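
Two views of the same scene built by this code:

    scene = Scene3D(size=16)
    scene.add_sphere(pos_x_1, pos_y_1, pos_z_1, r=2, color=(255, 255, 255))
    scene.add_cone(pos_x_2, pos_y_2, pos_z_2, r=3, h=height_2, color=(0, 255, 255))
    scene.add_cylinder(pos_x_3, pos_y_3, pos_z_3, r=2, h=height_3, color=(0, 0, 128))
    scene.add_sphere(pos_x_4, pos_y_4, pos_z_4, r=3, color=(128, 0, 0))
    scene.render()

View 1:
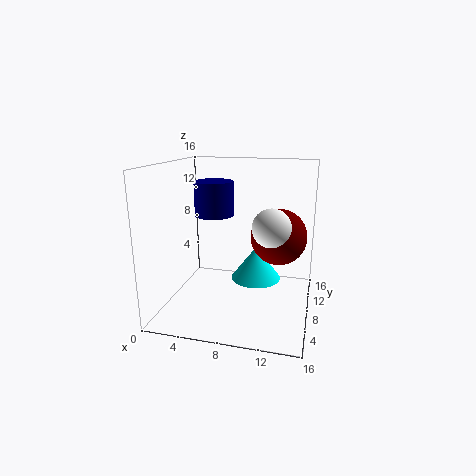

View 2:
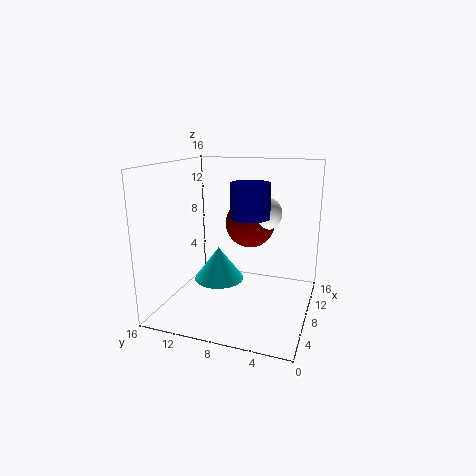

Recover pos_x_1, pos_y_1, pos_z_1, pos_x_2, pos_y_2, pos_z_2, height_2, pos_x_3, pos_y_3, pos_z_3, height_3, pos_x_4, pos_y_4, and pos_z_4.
pos_x_1 = 12
pos_y_1 = 6
pos_z_1 = 10
pos_x_2 = 9.5
pos_y_2 = 11
pos_z_2 = 2
height_2 = 4
pos_x_3 = 6
pos_y_3 = 6
pos_z_3 = 11
height_3 = 3.5
pos_x_4 = 12.5
pos_y_4 = 8
pos_z_4 = 8.5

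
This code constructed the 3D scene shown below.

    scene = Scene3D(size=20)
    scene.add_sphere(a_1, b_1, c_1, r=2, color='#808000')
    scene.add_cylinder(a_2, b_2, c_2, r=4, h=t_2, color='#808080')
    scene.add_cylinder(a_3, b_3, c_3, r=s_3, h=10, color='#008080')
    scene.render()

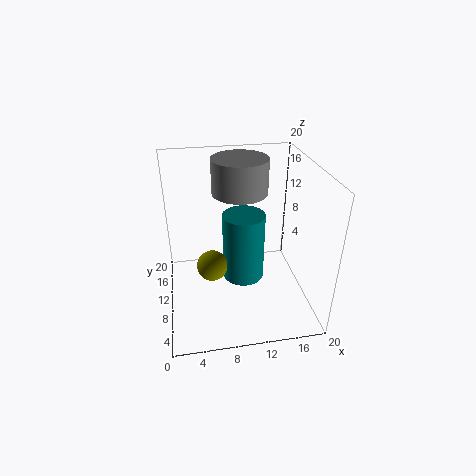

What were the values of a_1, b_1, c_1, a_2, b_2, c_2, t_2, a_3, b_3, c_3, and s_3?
a_1 = 6; b_1 = 7; c_1 = 8; a_2 = 11; b_2 = 14; c_2 = 15; t_2 = 5; a_3 = 11; b_3 = 11; c_3 = 3; s_3 = 3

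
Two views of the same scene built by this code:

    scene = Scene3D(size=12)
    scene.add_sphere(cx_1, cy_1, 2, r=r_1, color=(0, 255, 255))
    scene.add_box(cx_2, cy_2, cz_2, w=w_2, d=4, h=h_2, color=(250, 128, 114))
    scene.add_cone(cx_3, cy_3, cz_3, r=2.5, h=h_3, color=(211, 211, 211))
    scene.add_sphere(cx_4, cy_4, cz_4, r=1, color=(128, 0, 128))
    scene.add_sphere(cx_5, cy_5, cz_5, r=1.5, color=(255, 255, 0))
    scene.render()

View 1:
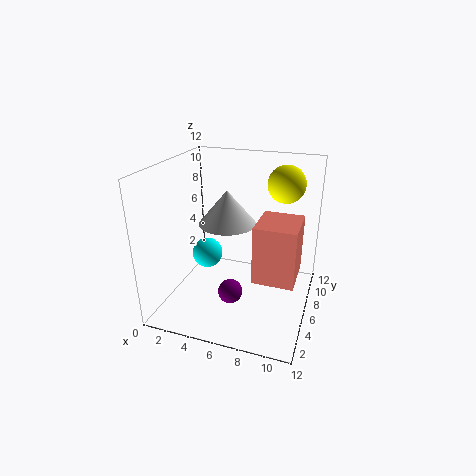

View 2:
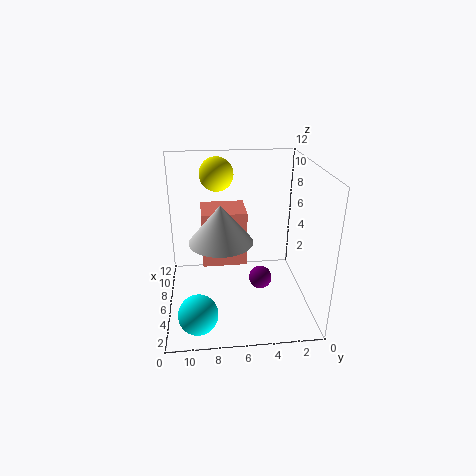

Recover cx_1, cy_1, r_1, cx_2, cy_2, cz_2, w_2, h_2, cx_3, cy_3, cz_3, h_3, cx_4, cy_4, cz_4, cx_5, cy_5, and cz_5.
cx_1 = 1.5
cy_1 = 9.5
r_1 = 1.5
cx_2 = 7.5
cy_2 = 5
cz_2 = 2.5
w_2 = 3.5
h_2 = 5
cx_3 = 4.5
cy_3 = 7.5
cz_3 = 6.5
h_3 = 3
cx_4 = 6
cy_4 = 4
cz_4 = 2
cx_5 = 9.5
cy_5 = 7.5
cz_5 = 10.5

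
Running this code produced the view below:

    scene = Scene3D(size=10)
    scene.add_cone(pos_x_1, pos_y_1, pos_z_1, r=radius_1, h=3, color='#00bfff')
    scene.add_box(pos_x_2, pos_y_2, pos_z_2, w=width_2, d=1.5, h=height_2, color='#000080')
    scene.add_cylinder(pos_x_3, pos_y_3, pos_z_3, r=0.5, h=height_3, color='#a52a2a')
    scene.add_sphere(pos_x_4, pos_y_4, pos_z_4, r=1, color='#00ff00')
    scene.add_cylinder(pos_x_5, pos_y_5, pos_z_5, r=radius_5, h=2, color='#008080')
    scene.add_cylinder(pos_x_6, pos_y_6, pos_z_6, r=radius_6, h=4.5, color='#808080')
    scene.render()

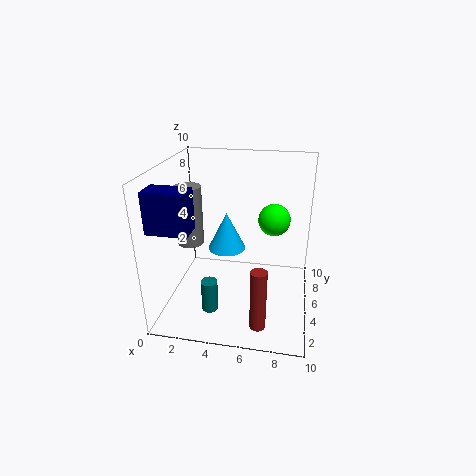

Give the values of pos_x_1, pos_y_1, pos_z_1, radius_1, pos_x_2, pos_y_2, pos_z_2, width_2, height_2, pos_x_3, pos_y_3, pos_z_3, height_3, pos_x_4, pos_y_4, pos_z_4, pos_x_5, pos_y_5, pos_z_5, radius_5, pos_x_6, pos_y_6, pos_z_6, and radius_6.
pos_x_1 = 3.5, pos_y_1 = 8, pos_z_1 = 2.5, radius_1 = 1.5, pos_x_2 = 0.5, pos_y_2 = 0.5, pos_z_2 = 7, width_2 = 2.5, height_2 = 2.5, pos_x_3 = 7, pos_y_3 = 1, pos_z_3 = 1, height_3 = 4, pos_x_4 = 7.5, pos_y_4 = 4, pos_z_4 = 7, pos_x_5 = 4, pos_y_5 = 1, pos_z_5 = 2, radius_5 = 0.5, pos_x_6 = 1, pos_y_6 = 6.5, pos_z_6 = 3.5, radius_6 = 1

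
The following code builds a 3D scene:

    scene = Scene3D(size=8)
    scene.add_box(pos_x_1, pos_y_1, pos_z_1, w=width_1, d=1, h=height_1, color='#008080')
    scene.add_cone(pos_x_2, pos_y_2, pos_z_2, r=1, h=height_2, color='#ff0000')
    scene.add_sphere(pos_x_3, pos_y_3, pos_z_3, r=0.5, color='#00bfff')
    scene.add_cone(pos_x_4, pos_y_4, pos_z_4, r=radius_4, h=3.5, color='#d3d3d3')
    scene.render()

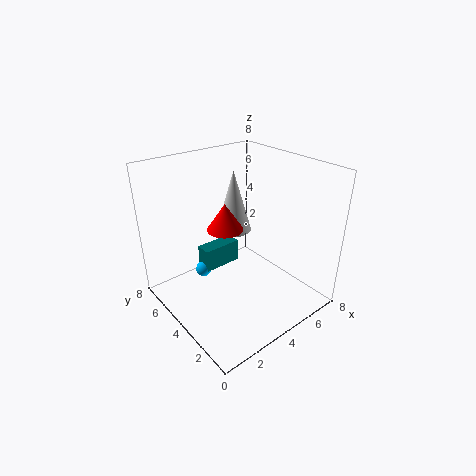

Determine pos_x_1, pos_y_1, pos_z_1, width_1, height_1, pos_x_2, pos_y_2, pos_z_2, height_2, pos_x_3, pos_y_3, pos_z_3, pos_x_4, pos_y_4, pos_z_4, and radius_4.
pos_x_1 = 3.5
pos_y_1 = 6.5
pos_z_1 = 0.5
width_1 = 2.5
height_1 = 1.5
pos_x_2 = 3.5
pos_y_2 = 4.5
pos_z_2 = 4.5
height_2 = 1.5
pos_x_3 = 3.5
pos_y_3 = 7
pos_z_3 = 0.5
pos_x_4 = 4.5
pos_y_4 = 5
pos_z_4 = 4
radius_4 = 1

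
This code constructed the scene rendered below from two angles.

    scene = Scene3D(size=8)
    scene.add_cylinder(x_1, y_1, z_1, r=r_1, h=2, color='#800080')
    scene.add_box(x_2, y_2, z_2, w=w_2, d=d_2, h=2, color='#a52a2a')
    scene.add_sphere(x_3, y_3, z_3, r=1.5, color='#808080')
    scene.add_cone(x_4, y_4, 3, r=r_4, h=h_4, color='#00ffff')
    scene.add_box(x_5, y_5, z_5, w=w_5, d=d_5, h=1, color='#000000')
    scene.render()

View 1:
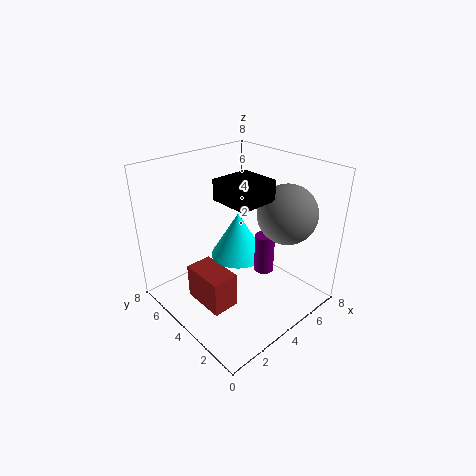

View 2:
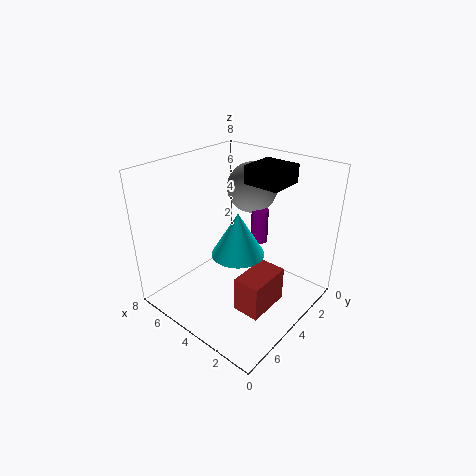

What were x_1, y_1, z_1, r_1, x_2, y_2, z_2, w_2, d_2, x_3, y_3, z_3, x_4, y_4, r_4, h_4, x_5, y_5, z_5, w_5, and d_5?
x_1 = 4, y_1 = 2, z_1 = 3, r_1 = 0.5, x_2 = 1.5, y_2 = 3, z_2 = 0.5, w_2 = 1.5, d_2 = 2.5, x_3 = 5, y_3 = 1.5, z_3 = 6, x_4 = 4, y_4 = 4, r_4 = 1.5, h_4 = 2.5, x_5 = 2, y_5 = 1.5, z_5 = 7, w_5 = 2, d_5 = 2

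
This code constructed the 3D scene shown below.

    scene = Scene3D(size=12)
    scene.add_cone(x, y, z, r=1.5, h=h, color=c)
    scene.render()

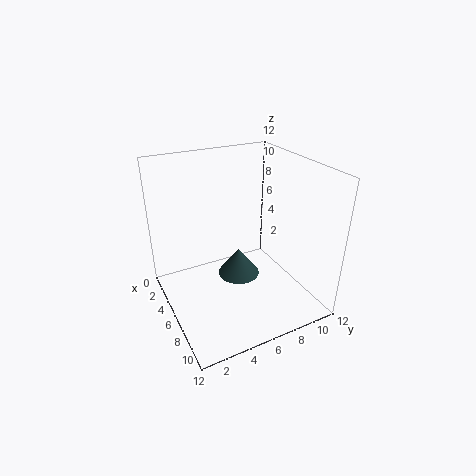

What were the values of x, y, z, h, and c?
x = 9
y = 4.5
z = 5
h = 2
c = 'darkslategray'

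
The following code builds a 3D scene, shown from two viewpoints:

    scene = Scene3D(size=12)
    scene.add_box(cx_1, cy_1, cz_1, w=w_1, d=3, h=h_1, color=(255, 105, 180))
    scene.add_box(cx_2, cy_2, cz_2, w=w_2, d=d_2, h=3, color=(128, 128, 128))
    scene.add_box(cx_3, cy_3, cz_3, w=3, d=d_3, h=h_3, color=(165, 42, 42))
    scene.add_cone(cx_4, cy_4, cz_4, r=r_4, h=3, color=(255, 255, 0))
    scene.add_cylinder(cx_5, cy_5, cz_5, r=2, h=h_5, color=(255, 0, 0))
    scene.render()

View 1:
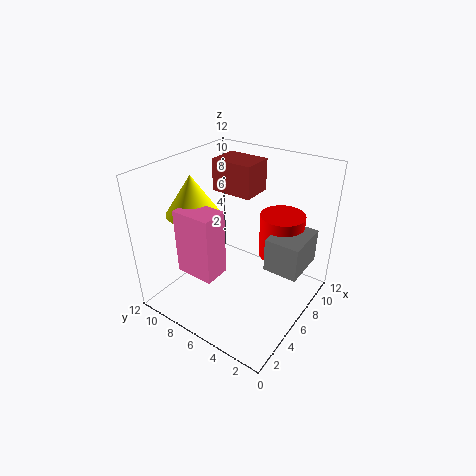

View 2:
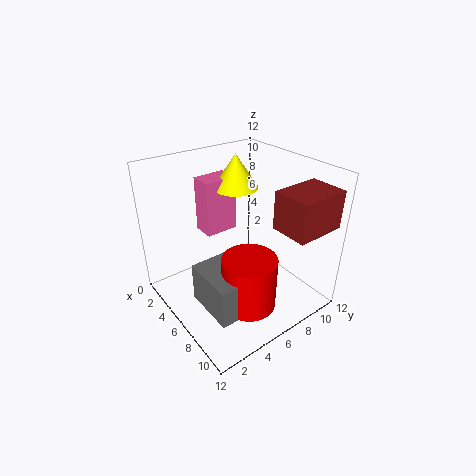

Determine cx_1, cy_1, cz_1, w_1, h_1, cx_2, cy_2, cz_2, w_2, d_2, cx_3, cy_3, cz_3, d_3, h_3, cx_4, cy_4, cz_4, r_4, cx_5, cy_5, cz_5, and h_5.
cx_1 = 1; cy_1 = 5; cz_1 = 5; w_1 = 2; h_1 = 5; cx_2 = 7; cy_2 = 1; cz_2 = 3; w_2 = 4; d_2 = 3; cx_3 = 9; cy_3 = 7; cz_3 = 8; d_3 = 4; h_3 = 3; cx_4 = 3; cy_4 = 8; cz_4 = 9; r_4 = 2; cx_5 = 10; cy_5 = 4; cz_5 = 3; h_5 = 4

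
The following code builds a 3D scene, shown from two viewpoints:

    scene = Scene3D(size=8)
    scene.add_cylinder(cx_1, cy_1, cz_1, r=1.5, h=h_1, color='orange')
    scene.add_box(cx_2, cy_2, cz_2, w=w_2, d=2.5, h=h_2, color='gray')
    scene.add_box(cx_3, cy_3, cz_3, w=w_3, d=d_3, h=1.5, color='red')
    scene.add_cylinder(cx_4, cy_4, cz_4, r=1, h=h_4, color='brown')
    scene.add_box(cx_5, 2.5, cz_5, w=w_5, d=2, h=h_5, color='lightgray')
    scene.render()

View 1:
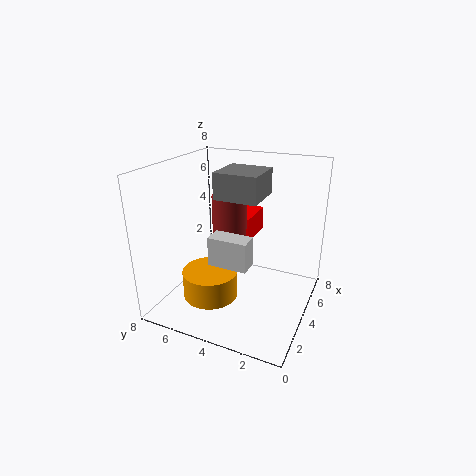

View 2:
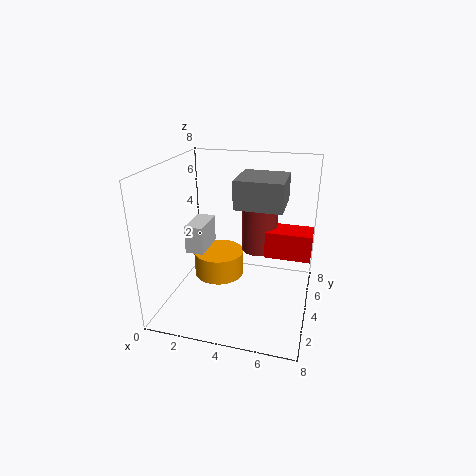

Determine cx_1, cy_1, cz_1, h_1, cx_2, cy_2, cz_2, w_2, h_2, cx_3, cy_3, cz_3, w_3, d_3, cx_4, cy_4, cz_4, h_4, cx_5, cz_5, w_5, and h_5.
cx_1 = 2.5, cy_1 = 5, cz_1 = 1, h_1 = 1.5, cx_2 = 4, cy_2 = 3, cz_2 = 6, w_2 = 2.5, h_2 = 1.5, cx_3 = 5.5, cy_3 = 4, cz_3 = 3, w_3 = 2.5, d_3 = 1.5, cx_4 = 5, cy_4 = 5, cz_4 = 3, h_4 = 3, cx_5 = 1.5, cz_5 = 3.5, w_5 = 1, h_5 = 1.5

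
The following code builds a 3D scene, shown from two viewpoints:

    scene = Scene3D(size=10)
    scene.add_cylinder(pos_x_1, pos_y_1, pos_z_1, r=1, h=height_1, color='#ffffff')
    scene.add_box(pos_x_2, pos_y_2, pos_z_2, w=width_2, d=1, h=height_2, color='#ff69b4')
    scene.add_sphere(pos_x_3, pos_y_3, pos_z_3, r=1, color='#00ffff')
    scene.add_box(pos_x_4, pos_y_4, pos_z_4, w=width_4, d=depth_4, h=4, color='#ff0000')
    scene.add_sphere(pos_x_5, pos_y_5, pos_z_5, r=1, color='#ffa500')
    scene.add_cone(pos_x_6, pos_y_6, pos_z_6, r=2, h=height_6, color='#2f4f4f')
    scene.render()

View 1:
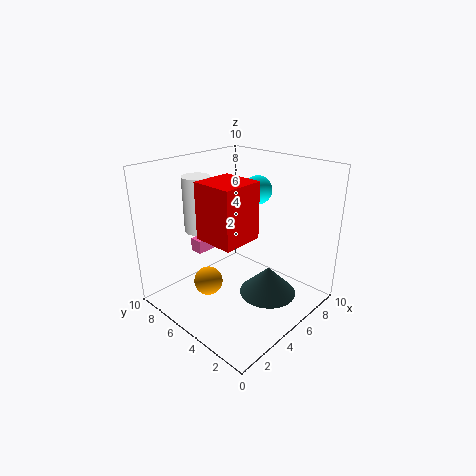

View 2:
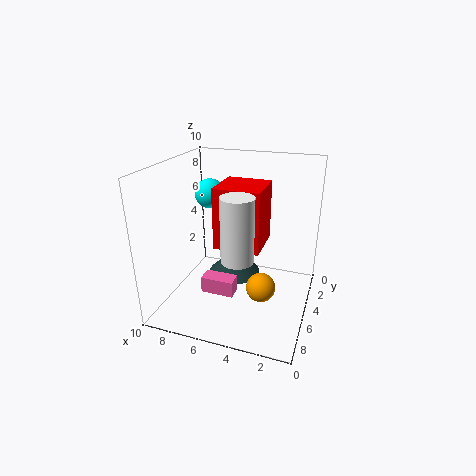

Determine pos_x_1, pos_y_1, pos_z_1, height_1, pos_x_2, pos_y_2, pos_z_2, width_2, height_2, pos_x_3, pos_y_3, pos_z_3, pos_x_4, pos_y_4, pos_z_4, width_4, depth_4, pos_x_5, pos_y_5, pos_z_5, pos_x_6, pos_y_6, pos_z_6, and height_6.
pos_x_1 = 4
pos_y_1 = 8
pos_z_1 = 5
height_1 = 4
pos_x_2 = 4
pos_y_2 = 8
pos_z_2 = 3
width_2 = 2
height_2 = 1
pos_x_3 = 7
pos_y_3 = 5
pos_z_3 = 8
pos_x_4 = 3
pos_y_4 = 4
pos_z_4 = 5
width_4 = 3
depth_4 = 3
pos_x_5 = 3
pos_y_5 = 6
pos_z_5 = 2
pos_x_6 = 6
pos_y_6 = 3
pos_z_6 = 1
height_6 = 2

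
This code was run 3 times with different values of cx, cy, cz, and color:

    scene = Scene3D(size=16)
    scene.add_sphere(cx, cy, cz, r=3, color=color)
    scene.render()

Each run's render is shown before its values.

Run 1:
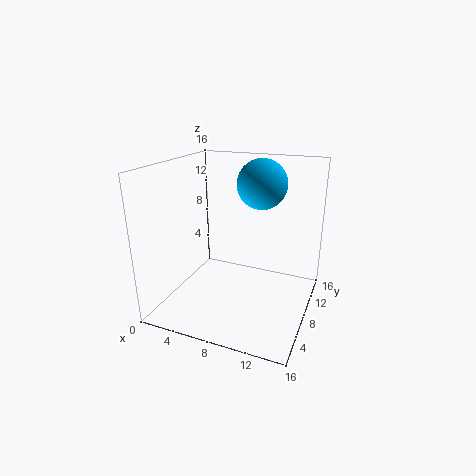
cx = 9, cy = 13, cz = 13, color = 'deepskyblue'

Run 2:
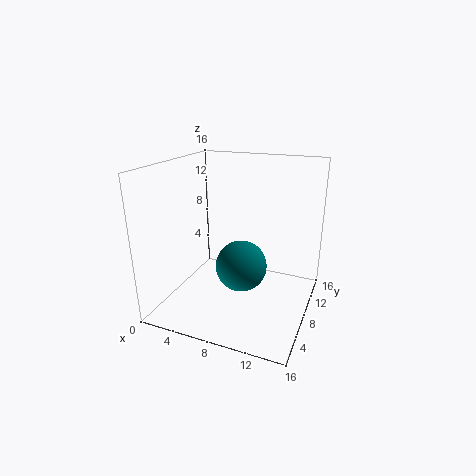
cx = 8, cy = 9, cz = 4, color = 'teal'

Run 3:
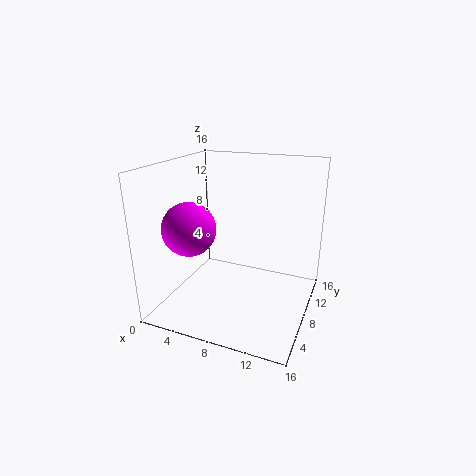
cx = 3, cy = 6, cz = 9, color = 'magenta'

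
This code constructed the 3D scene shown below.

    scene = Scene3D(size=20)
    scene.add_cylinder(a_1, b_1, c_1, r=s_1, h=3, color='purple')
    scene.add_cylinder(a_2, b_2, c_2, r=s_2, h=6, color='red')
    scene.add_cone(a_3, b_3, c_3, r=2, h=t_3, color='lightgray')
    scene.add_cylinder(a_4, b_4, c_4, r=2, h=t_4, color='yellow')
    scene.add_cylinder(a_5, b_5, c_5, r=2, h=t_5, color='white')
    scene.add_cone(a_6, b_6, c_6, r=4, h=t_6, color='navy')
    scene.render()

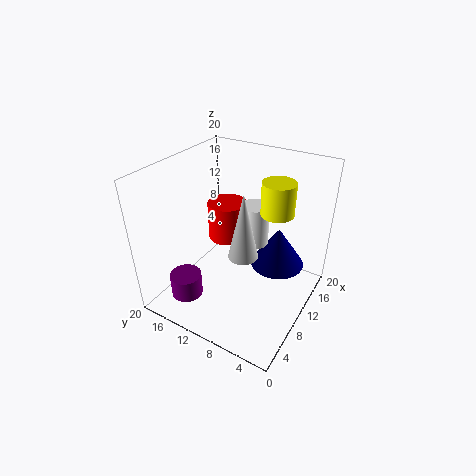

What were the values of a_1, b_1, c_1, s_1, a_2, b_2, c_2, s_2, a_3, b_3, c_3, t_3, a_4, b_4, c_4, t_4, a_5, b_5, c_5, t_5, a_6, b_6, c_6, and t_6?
a_1 = 2; b_1 = 13; c_1 = 5; s_1 = 2; a_2 = 15; b_2 = 15; c_2 = 6; s_2 = 3; a_3 = 8; b_3 = 8; c_3 = 9; t_3 = 9; a_4 = 9; b_4 = 4; c_4 = 16; t_4 = 4; a_5 = 13; b_5 = 9; c_5 = 8; t_5 = 6; a_6 = 15; b_6 = 6; c_6 = 4; t_6 = 6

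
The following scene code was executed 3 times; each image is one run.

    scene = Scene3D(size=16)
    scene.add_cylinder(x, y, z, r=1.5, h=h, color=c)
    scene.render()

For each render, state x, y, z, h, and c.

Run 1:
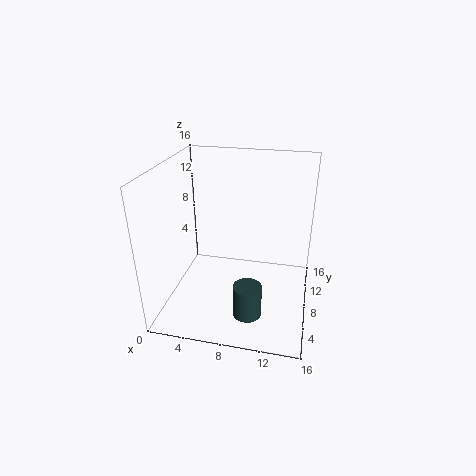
x = 10; y = 3.5; z = 1.5; h = 3.5; c = 'darkslategray'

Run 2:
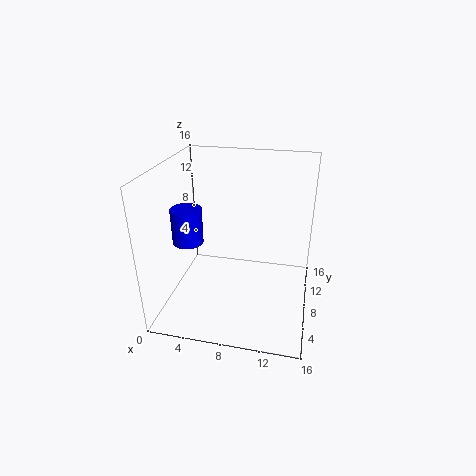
x = 4; y = 3.5; z = 9.5; h = 3.5; c = 'blue'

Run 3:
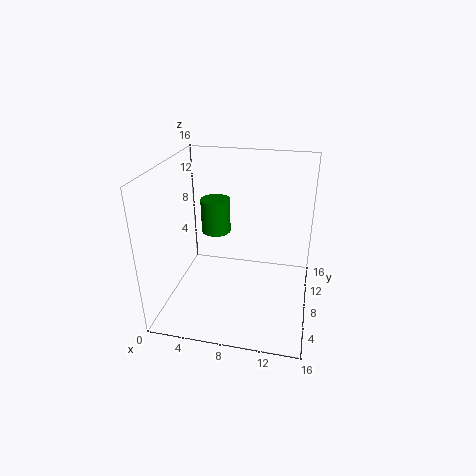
x = 6; y = 6.5; z = 9.5; h = 3.5; c = 'green'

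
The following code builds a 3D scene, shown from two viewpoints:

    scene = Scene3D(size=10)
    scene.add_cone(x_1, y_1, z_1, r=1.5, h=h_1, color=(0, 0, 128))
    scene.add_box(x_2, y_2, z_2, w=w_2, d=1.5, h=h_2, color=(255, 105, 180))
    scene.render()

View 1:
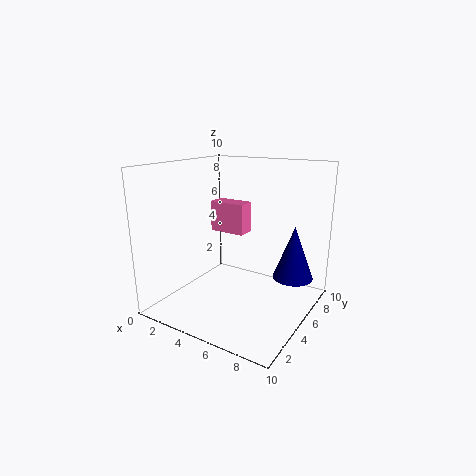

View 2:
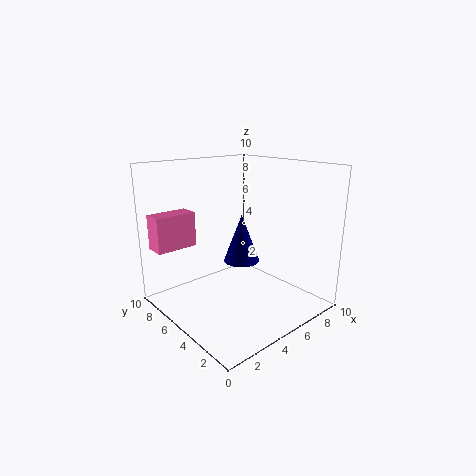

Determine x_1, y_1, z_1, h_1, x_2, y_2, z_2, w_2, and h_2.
x_1 = 8, y_1 = 8, z_1 = 1.5, h_1 = 4, x_2 = 0.5, y_2 = 8, z_2 = 4, w_2 = 3, h_2 = 2.5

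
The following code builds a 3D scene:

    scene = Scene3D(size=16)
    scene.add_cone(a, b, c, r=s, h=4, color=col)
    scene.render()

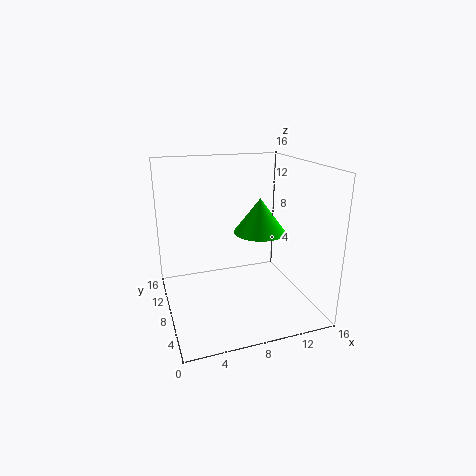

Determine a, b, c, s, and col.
a = 11
b = 9
c = 8
s = 3
col = 'lime'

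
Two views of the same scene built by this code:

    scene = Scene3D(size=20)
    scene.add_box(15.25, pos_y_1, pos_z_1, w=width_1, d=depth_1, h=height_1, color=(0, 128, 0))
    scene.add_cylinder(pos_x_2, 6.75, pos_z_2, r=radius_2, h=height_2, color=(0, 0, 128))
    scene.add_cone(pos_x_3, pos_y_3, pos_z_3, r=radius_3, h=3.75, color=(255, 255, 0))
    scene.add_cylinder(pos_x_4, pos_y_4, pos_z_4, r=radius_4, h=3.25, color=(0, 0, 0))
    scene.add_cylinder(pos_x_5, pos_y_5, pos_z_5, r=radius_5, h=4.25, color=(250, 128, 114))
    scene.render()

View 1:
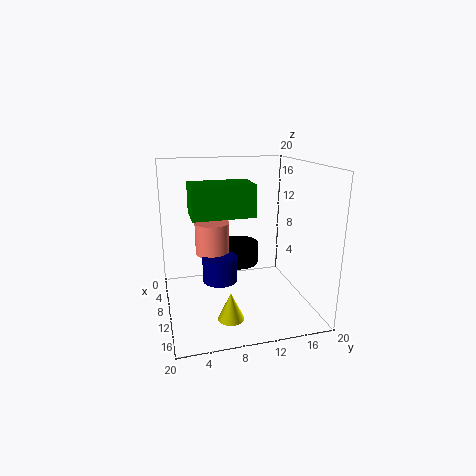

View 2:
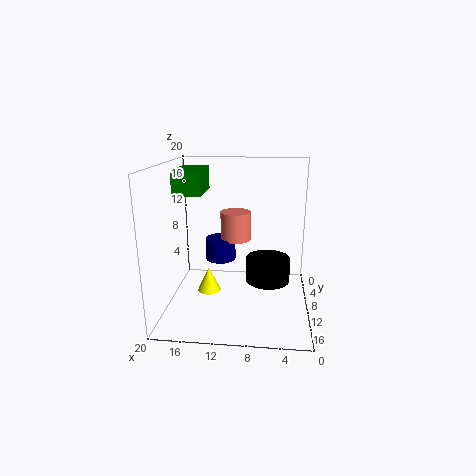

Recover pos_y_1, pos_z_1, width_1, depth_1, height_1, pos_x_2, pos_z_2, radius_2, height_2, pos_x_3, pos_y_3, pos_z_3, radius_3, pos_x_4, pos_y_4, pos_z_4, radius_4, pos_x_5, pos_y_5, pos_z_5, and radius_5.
pos_y_1 = 2.75; pos_z_1 = 15.5; width_1 = 4; depth_1 = 6.75; height_1 = 3.5; pos_x_2 = 13; pos_z_2 = 5.5; radius_2 = 2.25; height_2 = 3.25; pos_x_3 = 14.75; pos_y_3 = 7.75; pos_z_3 = 0.5; radius_3 = 1.75; pos_x_4 = 5.75; pos_y_4 = 11.25; pos_z_4 = 4.5; radius_4 = 3; pos_x_5 = 10.75; pos_y_5 = 6.25; pos_z_5 = 8.5; radius_5 = 2.25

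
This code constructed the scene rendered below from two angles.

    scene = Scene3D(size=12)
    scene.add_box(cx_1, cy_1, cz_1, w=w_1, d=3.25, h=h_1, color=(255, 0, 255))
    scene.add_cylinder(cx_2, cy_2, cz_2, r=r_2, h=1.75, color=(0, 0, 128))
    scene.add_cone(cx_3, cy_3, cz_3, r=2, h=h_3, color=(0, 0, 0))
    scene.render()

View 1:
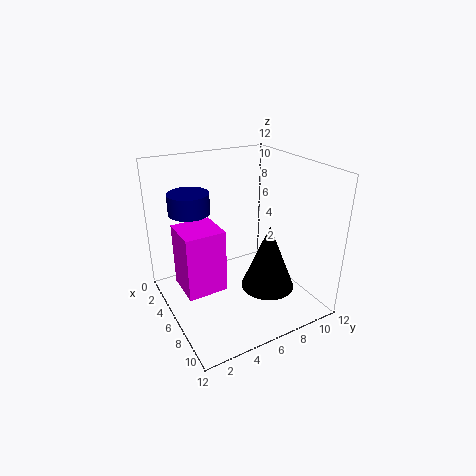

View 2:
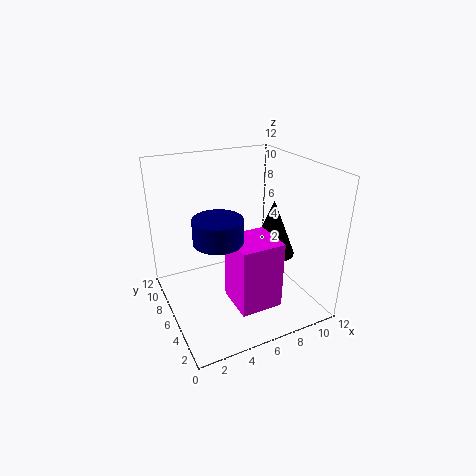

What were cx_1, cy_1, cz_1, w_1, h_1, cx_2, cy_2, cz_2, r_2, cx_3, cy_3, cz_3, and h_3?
cx_1 = 4; cy_1 = 1; cz_1 = 2.25; w_1 = 3.25; h_1 = 5.25; cx_2 = 3; cy_2 = 3; cz_2 = 7.75; r_2 = 1.75; cx_3 = 9.75; cy_3 = 6.5; cz_3 = 3.5; h_3 = 5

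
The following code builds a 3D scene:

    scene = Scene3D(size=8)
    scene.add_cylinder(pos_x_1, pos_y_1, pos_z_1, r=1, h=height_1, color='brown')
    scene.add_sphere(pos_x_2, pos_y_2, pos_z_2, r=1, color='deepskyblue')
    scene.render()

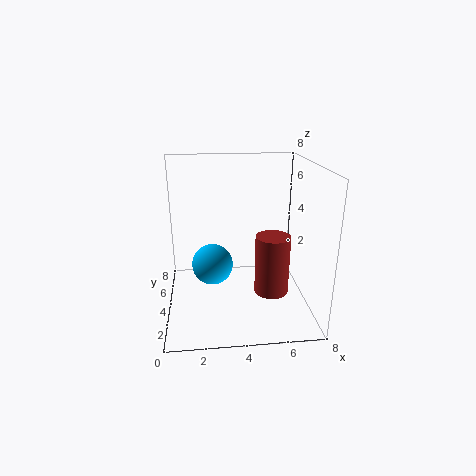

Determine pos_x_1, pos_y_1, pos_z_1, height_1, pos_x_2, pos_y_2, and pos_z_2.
pos_x_1 = 6, pos_y_1 = 4, pos_z_1 = 0.5, height_1 = 3.5, pos_x_2 = 2.5, pos_y_2 = 2, pos_z_2 = 3.5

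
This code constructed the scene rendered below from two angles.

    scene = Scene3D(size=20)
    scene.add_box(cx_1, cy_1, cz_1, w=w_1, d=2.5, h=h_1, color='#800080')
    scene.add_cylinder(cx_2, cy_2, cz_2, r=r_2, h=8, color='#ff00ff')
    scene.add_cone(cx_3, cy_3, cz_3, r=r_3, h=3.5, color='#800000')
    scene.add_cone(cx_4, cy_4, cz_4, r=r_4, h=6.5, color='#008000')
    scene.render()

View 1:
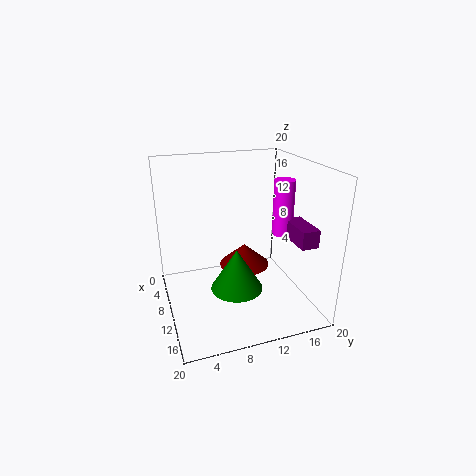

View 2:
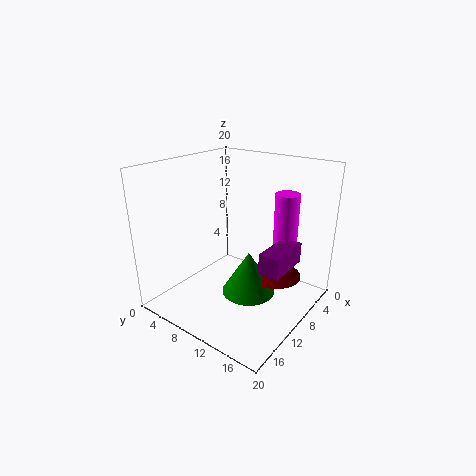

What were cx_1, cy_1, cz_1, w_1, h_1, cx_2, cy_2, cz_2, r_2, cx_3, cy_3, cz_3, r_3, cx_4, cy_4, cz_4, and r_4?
cx_1 = 10, cy_1 = 17, cz_1 = 9.5, w_1 = 5.5, h_1 = 2.5, cx_2 = 9.5, cy_2 = 17, cz_2 = 9.5, r_2 = 1.5, cx_3 = 4.5, cy_3 = 13, cz_3 = 2.5, r_3 = 4, cx_4 = 8, cy_4 = 10.5, cz_4 = 0.5, r_4 = 4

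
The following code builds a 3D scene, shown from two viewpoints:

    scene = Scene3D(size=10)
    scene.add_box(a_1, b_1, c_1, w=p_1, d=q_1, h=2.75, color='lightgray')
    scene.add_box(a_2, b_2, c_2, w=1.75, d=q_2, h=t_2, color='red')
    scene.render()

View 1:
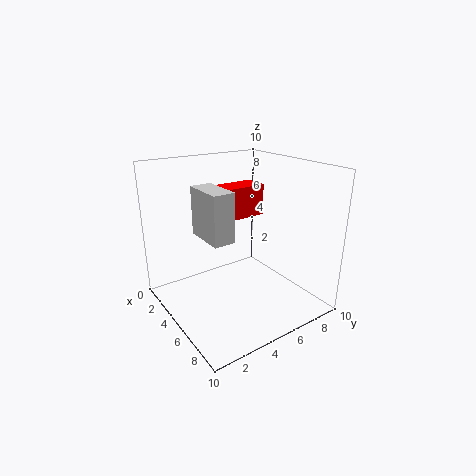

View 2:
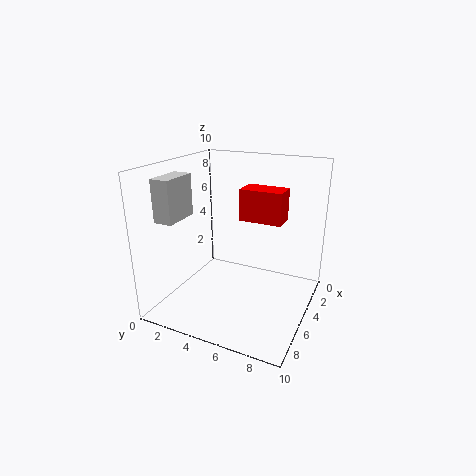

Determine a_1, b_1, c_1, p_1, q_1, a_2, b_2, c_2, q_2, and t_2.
a_1 = 6.25, b_1 = 1, c_1 = 6.75, p_1 = 2.5, q_1 = 1.25, a_2 = 2.5, b_2 = 4.75, c_2 = 6, q_2 = 3, t_2 = 2.25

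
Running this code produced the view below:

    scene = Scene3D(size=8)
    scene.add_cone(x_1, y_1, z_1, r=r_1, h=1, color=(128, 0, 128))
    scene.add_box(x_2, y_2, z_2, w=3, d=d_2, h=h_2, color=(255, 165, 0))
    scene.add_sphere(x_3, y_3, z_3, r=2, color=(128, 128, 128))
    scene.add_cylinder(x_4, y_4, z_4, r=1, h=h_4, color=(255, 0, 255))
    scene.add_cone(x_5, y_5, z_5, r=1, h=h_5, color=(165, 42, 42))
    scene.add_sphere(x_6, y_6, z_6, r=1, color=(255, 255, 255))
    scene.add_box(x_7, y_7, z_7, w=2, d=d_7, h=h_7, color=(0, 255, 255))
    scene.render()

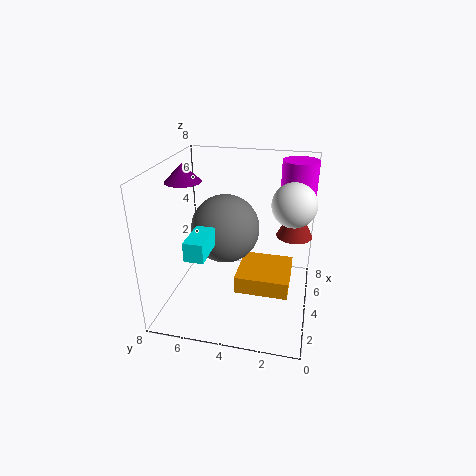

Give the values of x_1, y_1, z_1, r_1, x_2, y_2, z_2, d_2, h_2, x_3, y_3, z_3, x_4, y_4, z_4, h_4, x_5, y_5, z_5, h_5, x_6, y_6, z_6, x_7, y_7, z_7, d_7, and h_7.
x_1 = 4; y_1 = 7; z_1 = 7; r_1 = 1; x_2 = 3; y_2 = 1; z_2 = 1; d_2 = 3; h_2 = 1; x_3 = 5; y_3 = 5; z_3 = 4; x_4 = 6; y_4 = 1; z_4 = 6; h_4 = 2; x_5 = 5; y_5 = 1; z_5 = 4; h_5 = 2; x_6 = 2; y_6 = 1; z_6 = 7; x_7 = 1; y_7 = 5; z_7 = 4; d_7 = 1; h_7 = 1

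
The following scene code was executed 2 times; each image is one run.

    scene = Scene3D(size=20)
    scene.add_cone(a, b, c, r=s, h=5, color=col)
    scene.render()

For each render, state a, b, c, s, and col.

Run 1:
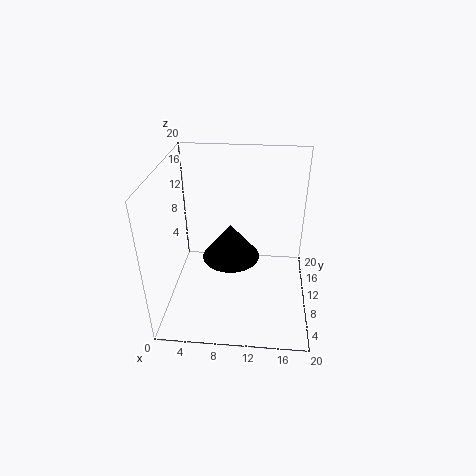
a = 9
b = 10
c = 7
s = 4
col = 'black'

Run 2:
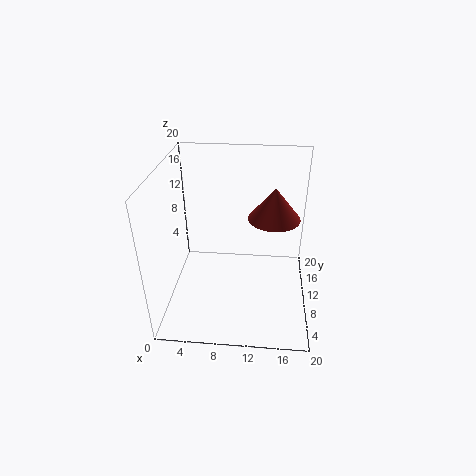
a = 15
b = 16
c = 10
s = 4
col = 'brown'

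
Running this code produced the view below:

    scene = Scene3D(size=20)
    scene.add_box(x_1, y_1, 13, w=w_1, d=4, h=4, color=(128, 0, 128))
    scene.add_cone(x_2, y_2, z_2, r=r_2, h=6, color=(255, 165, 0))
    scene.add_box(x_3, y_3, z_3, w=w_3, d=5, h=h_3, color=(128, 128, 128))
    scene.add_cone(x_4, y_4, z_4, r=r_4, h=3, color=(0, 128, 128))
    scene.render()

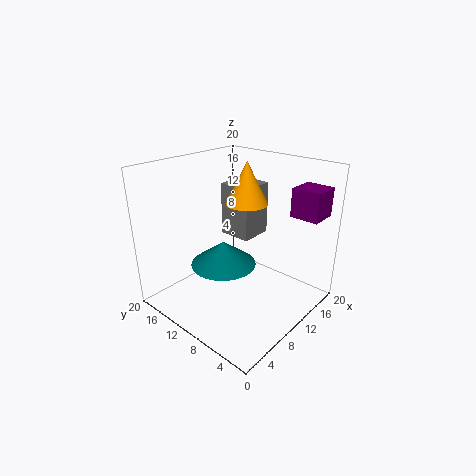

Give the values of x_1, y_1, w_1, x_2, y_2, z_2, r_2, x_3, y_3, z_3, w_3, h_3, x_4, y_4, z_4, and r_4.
x_1 = 15; y_1 = 1; w_1 = 4; x_2 = 13; y_2 = 11; z_2 = 14; r_2 = 3; x_3 = 13; y_3 = 11; z_3 = 8; w_3 = 5; h_3 = 8; x_4 = 5; y_4 = 8; z_4 = 9; r_4 = 4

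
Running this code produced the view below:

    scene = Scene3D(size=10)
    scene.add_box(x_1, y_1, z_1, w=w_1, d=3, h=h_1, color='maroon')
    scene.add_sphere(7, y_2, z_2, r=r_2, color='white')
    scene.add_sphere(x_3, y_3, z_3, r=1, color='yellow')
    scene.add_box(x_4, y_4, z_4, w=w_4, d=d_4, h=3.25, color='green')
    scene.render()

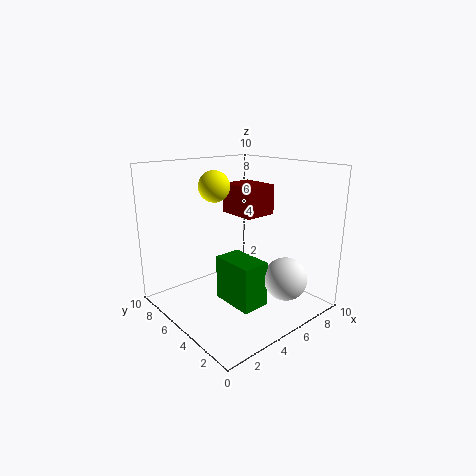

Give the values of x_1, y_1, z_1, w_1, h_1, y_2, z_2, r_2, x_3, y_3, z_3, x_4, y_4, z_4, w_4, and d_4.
x_1 = 6.25, y_1 = 5.25, z_1 = 6, w_1 = 2.5, h_1 = 2.25, y_2 = 2.25, z_2 = 2.25, r_2 = 1.5, x_3 = 3.25, y_3 = 5.25, z_3 = 8.75, x_4 = 4, y_4 = 3, z_4 = 0.25, w_4 = 2, d_4 = 3.25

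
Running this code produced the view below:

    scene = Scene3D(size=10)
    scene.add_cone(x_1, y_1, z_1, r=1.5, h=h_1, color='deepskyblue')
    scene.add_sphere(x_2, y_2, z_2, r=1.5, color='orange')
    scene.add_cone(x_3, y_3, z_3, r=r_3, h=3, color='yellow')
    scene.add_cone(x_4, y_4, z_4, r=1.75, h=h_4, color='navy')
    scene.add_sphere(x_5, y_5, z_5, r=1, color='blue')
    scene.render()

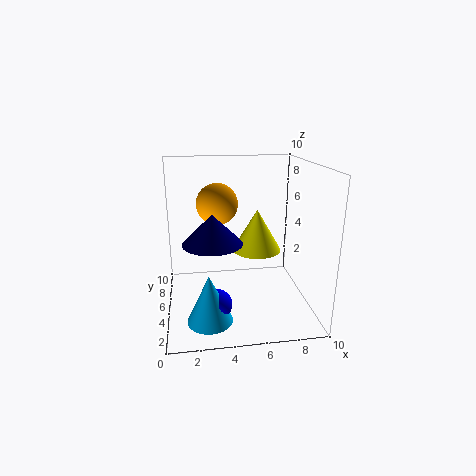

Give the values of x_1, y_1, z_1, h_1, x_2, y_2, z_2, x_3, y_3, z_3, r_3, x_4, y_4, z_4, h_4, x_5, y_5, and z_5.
x_1 = 2.75; y_1 = 2.5; z_1 = 0.25; h_1 = 3.25; x_2 = 3.75; y_2 = 6.75; z_2 = 7; x_3 = 6.5; y_3 = 5.75; z_3 = 3.75; r_3 = 1.75; x_4 = 3; y_4 = 1.75; z_4 = 6; h_4 = 1.75; x_5 = 3.25; y_5 = 2.75; z_5 = 1.25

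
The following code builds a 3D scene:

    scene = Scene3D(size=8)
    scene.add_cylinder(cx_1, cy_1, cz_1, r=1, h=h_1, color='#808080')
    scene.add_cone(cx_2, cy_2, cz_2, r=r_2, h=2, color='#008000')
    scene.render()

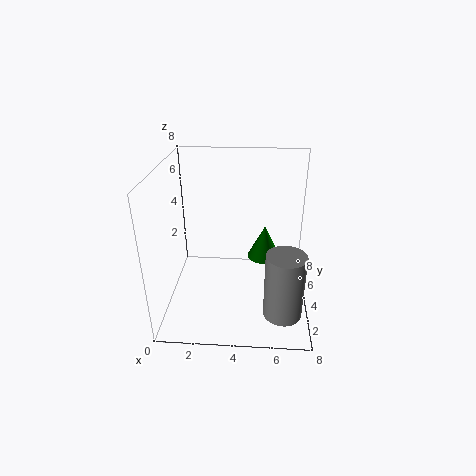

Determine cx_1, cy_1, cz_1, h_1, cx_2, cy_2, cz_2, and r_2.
cx_1 = 6.5
cy_1 = 1.5
cz_1 = 1
h_1 = 3.5
cx_2 = 5.5
cy_2 = 5.5
cz_2 = 2
r_2 = 1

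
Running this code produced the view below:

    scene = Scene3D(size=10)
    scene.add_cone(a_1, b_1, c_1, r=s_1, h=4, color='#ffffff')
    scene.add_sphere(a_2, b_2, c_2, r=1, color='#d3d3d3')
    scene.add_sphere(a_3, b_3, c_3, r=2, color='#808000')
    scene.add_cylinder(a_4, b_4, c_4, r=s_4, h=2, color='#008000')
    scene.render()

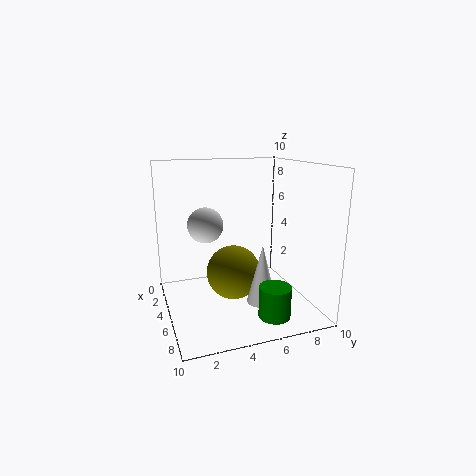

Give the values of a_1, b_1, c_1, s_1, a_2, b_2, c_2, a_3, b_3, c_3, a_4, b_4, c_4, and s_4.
a_1 = 7, b_1 = 6, c_1 = 1, s_1 = 1, a_2 = 8, b_2 = 2, c_2 = 7, a_3 = 4, b_3 = 5, c_3 = 2, a_4 = 9, b_4 = 6, c_4 = 1, s_4 = 1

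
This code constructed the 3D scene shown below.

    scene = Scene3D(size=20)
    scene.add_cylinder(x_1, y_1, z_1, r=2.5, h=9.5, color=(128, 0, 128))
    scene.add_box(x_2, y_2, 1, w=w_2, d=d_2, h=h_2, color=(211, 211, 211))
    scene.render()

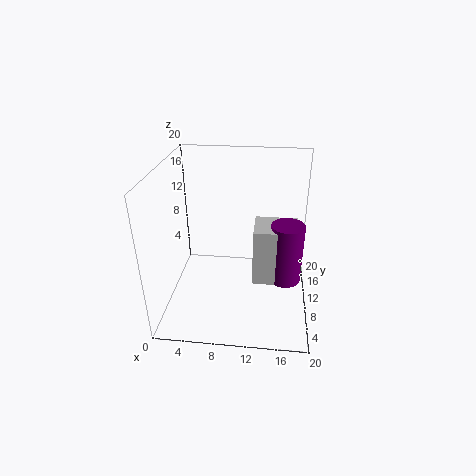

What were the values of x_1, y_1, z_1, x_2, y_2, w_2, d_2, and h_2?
x_1 = 17; y_1 = 13.5; z_1 = 1; x_2 = 12; y_2 = 11.5; w_2 = 6.5; d_2 = 5.5; h_2 = 9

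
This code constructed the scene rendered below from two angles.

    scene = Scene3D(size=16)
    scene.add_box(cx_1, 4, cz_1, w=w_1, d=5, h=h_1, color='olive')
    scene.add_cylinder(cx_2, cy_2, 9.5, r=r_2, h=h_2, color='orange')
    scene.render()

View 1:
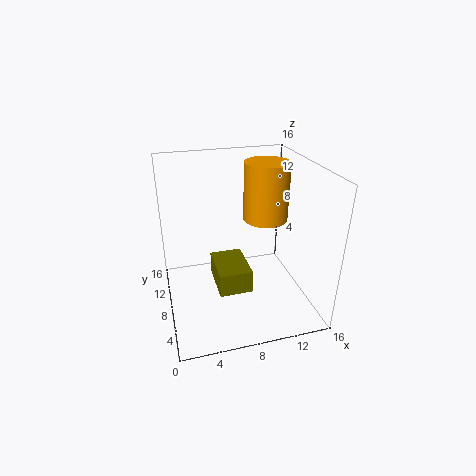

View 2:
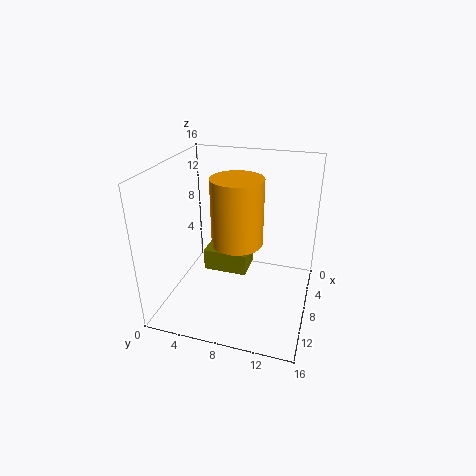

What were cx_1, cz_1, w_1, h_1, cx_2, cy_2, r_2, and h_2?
cx_1 = 5, cz_1 = 3.5, w_1 = 3.5, h_1 = 2.5, cx_2 = 11.5, cy_2 = 9, r_2 = 2.5, h_2 = 6.5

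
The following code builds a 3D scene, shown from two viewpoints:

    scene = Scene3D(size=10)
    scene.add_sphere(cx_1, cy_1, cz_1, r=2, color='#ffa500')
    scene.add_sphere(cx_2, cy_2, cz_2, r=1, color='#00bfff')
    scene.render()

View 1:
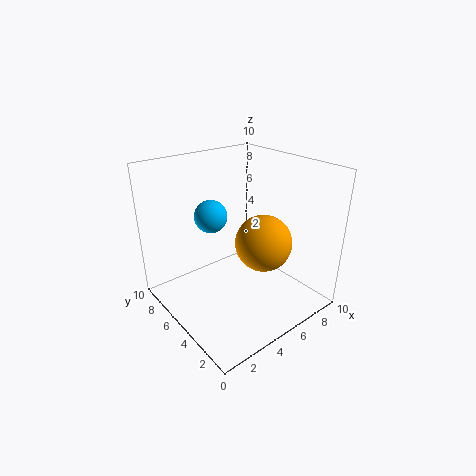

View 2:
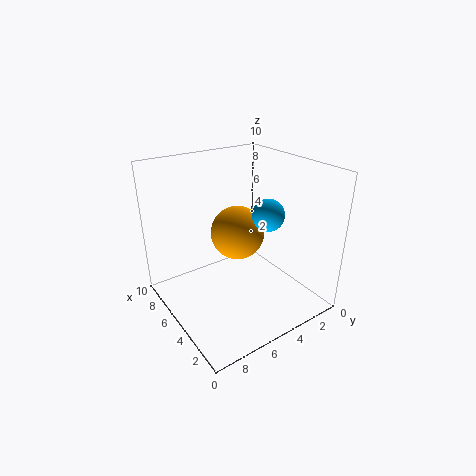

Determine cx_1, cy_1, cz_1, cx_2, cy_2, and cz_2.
cx_1 = 6.5; cy_1 = 4; cz_1 = 4.5; cx_2 = 2.5; cy_2 = 4.5; cz_2 = 7.5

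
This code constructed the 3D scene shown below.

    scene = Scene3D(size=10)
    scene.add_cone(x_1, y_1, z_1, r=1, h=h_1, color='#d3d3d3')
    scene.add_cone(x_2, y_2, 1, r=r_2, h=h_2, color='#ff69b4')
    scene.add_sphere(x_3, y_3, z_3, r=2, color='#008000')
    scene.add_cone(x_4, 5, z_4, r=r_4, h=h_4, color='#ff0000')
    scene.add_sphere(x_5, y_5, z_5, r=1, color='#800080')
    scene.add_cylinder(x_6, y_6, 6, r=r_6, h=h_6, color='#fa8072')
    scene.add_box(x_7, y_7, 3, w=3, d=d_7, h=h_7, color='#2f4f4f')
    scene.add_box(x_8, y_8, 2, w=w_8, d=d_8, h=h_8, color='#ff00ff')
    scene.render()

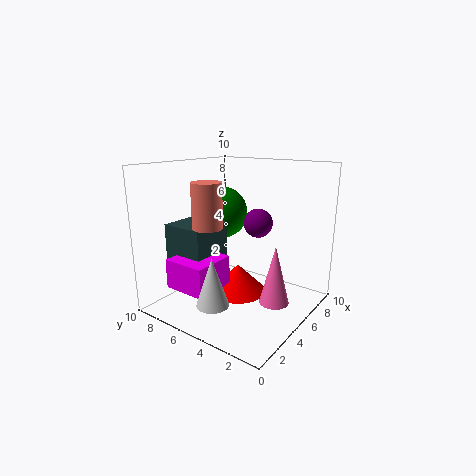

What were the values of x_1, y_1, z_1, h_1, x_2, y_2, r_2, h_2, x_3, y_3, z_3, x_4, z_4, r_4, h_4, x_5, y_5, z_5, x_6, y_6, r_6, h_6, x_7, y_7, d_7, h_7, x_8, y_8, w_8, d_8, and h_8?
x_1 = 1, y_1 = 4, z_1 = 2, h_1 = 3, x_2 = 5, y_2 = 2, r_2 = 1, h_2 = 4, x_3 = 7, y_3 = 8, z_3 = 6, x_4 = 5, z_4 = 1, r_4 = 2, h_4 = 2, x_5 = 6, y_5 = 4, z_5 = 6, x_6 = 3, y_6 = 6, r_6 = 1, h_6 = 3, x_7 = 2, y_7 = 6, d_7 = 3, h_7 = 3, x_8 = 1, y_8 = 5, w_8 = 3, d_8 = 3, h_8 = 2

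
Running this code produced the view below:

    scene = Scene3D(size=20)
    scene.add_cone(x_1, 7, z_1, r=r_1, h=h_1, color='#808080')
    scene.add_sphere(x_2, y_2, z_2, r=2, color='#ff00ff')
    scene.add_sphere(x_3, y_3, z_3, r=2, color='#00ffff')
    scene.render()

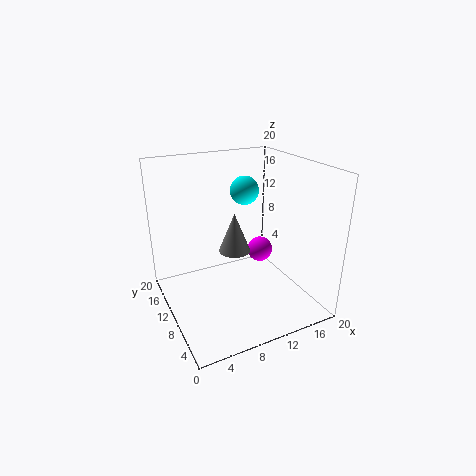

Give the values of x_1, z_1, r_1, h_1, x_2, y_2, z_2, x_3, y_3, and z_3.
x_1 = 8, z_1 = 10, r_1 = 2, h_1 = 5, x_2 = 16, y_2 = 14, z_2 = 5, x_3 = 12, y_3 = 12, z_3 = 16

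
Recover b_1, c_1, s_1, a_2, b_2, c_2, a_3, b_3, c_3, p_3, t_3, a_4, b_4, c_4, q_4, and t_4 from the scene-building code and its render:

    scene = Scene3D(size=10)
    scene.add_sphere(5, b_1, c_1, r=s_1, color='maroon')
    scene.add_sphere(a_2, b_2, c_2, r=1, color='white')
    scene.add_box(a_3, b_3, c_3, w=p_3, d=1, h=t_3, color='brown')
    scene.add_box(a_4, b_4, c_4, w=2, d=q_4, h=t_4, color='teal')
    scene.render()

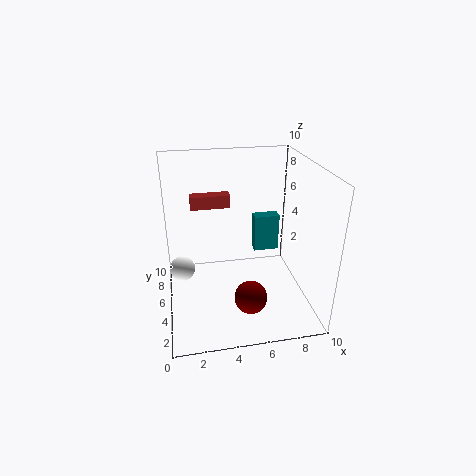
b_1 = 1, c_1 = 3, s_1 = 1, a_2 = 1, b_2 = 8, c_2 = 1, a_3 = 2, b_3 = 8, c_3 = 6, p_3 = 3, t_3 = 1, a_4 = 7, b_4 = 8, c_4 = 2, q_4 = 1, t_4 = 3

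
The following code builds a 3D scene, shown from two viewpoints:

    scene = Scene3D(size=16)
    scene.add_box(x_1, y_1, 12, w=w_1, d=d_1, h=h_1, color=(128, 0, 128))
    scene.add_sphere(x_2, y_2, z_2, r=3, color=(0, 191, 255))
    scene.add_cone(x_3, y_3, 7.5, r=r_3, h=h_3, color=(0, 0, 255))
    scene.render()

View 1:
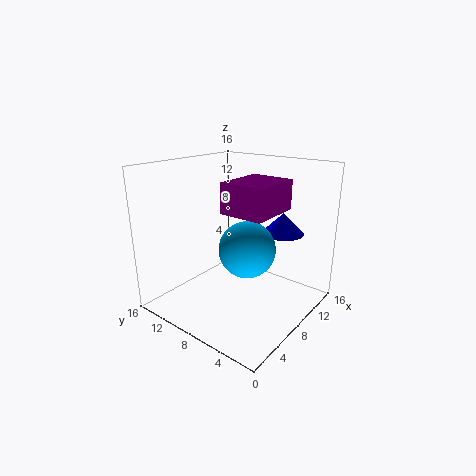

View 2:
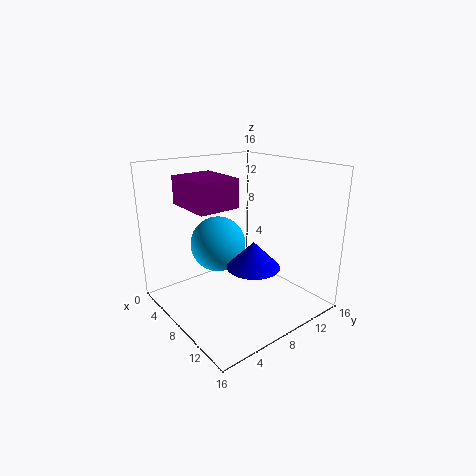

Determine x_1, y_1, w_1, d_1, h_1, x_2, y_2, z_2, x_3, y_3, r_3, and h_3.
x_1 = 4, y_1 = 2.5, w_1 = 5.5, d_1 = 4.5, h_1 = 3, x_2 = 7, y_2 = 6, z_2 = 7.5, x_3 = 13.5, y_3 = 5.5, r_3 = 2.5, h_3 = 2.5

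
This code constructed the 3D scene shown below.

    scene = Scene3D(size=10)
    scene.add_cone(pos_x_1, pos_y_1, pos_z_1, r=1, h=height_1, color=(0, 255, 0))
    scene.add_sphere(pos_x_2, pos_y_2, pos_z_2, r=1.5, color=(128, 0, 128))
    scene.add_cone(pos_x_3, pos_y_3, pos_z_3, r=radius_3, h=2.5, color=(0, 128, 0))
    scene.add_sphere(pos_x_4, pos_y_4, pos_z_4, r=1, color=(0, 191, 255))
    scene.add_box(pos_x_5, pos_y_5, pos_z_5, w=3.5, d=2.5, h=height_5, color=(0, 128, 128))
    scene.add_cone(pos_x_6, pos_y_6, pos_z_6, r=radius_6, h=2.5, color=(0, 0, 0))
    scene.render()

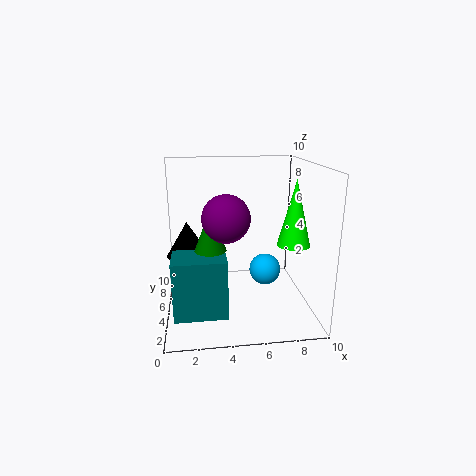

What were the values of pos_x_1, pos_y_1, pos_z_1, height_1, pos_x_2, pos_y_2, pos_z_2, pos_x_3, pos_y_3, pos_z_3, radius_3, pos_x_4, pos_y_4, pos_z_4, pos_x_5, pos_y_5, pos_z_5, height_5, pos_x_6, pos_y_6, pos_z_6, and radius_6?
pos_x_1 = 8; pos_y_1 = 2; pos_z_1 = 5.5; height_1 = 4; pos_x_2 = 4; pos_y_2 = 3; pos_z_2 = 7; pos_x_3 = 3; pos_y_3 = 3; pos_z_3 = 5; radius_3 = 1; pos_x_4 = 6.5; pos_y_4 = 3; pos_z_4 = 3.5; pos_x_5 = 0.5; pos_y_5 = 2; pos_z_5 = 0.5; height_5 = 4; pos_x_6 = 1.5; pos_y_6 = 6; pos_z_6 = 3.5; radius_6 = 1.5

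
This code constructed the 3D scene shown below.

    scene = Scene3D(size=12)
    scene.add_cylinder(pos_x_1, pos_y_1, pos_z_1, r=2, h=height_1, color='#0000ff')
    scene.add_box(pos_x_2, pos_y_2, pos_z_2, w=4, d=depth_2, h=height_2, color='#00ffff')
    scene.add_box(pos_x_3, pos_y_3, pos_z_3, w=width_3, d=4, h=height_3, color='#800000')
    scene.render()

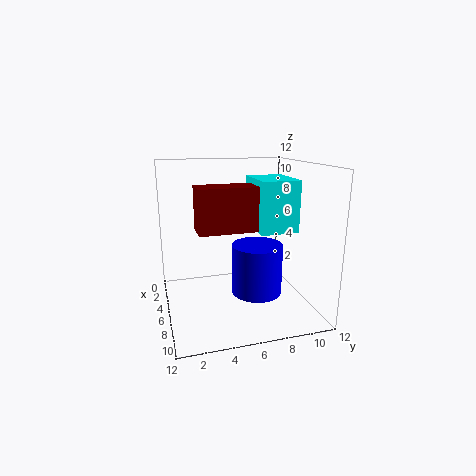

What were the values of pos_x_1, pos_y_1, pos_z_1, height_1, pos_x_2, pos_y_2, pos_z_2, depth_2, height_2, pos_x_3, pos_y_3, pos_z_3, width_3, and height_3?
pos_x_1 = 8
pos_y_1 = 7
pos_z_1 = 2
height_1 = 4
pos_x_2 = 5
pos_y_2 = 7
pos_z_2 = 7
depth_2 = 3
height_2 = 4
pos_x_3 = 9
pos_y_3 = 2
pos_z_3 = 8
width_3 = 2
height_3 = 3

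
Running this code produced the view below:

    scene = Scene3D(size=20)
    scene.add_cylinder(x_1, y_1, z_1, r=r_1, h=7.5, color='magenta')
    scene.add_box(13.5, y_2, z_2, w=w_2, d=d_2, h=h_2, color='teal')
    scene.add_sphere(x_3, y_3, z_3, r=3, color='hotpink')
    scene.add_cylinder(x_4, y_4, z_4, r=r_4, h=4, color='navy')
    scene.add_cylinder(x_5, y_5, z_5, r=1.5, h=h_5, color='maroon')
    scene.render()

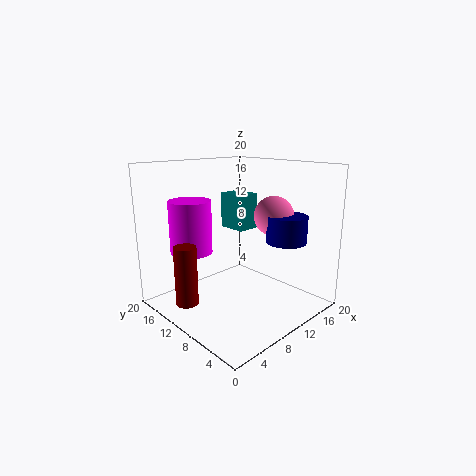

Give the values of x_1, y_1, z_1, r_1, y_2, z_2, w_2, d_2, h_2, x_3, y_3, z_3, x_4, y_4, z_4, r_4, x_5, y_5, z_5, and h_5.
x_1 = 6, y_1 = 15.5, z_1 = 7.5, r_1 = 3, y_2 = 13, z_2 = 9.5, w_2 = 3.5, d_2 = 4.5, h_2 = 5.5, x_3 = 17, y_3 = 9.5, z_3 = 12, x_4 = 17, y_4 = 7, z_4 = 8.5, r_4 = 3, x_5 = 2.5, y_5 = 12, z_5 = 2, h_5 = 8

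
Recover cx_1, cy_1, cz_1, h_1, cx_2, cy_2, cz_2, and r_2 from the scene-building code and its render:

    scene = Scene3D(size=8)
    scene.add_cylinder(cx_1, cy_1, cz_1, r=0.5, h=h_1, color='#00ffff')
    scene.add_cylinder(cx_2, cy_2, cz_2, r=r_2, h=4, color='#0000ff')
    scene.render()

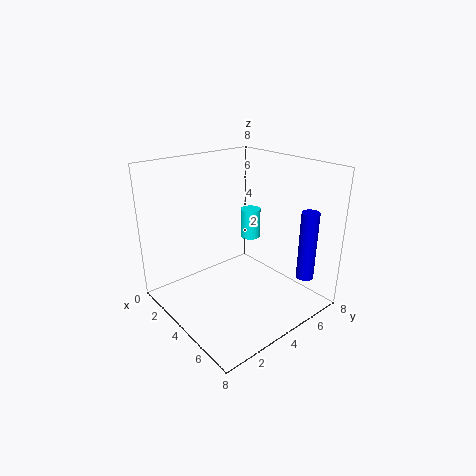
cx_1 = 5, cy_1 = 4, cz_1 = 4.5, h_1 = 1.5, cx_2 = 6.5, cy_2 = 7, cz_2 = 1.5, r_2 = 0.5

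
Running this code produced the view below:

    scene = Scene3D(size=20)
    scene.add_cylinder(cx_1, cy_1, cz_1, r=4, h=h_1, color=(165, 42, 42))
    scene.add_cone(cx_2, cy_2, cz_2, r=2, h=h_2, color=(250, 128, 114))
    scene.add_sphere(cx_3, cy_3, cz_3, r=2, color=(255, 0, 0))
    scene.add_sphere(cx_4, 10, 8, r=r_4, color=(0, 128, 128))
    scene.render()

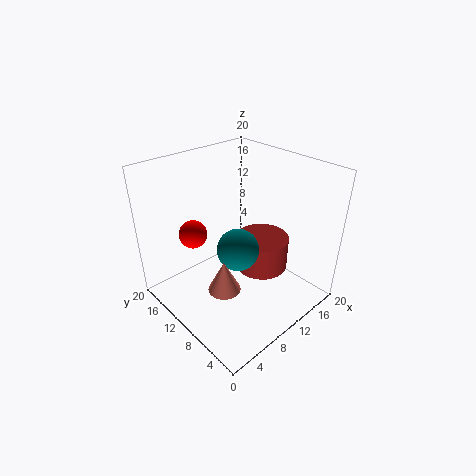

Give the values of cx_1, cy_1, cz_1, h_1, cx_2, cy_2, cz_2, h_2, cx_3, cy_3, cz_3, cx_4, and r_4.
cx_1 = 15
cy_1 = 10
cz_1 = 3
h_1 = 5
cx_2 = 4
cy_2 = 6
cz_2 = 7
h_2 = 4
cx_3 = 6
cy_3 = 15
cz_3 = 10
cx_4 = 10
r_4 = 3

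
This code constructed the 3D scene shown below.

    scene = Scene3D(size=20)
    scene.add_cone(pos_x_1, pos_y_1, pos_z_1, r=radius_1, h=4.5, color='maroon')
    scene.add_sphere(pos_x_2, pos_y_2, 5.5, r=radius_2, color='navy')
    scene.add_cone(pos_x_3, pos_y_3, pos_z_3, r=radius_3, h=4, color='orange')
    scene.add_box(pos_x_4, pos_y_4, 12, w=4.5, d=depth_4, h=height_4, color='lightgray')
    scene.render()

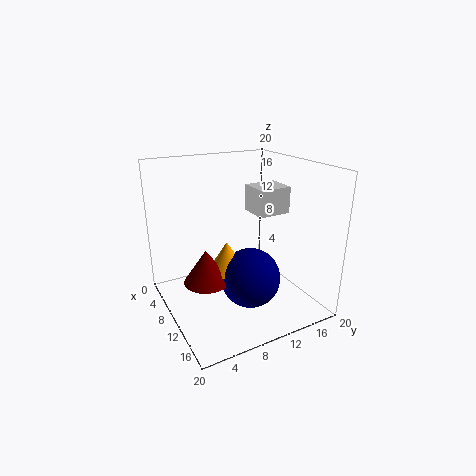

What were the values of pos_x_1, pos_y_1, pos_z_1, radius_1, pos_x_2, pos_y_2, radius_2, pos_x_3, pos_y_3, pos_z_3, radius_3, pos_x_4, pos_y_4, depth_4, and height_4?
pos_x_1 = 11.5; pos_y_1 = 4.5; pos_z_1 = 5.5; radius_1 = 3; pos_x_2 = 13.5; pos_y_2 = 10; radius_2 = 4; pos_x_3 = 11.5; pos_y_3 = 7.5; pos_z_3 = 6.5; radius_3 = 2.5; pos_x_4 = 5; pos_y_4 = 14; depth_4 = 5; height_4 = 4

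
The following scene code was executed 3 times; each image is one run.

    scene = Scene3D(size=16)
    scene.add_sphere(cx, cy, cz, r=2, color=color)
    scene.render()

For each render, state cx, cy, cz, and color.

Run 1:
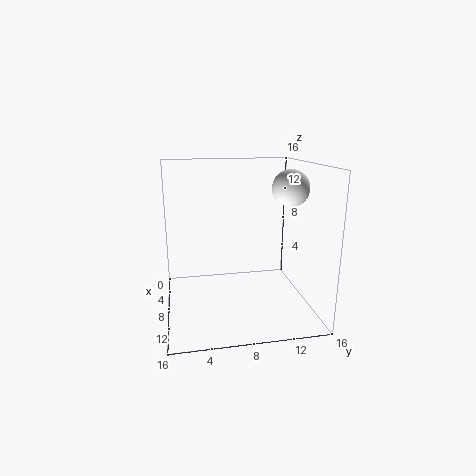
cx = 9
cy = 13.5
cz = 13.5
color = 'white'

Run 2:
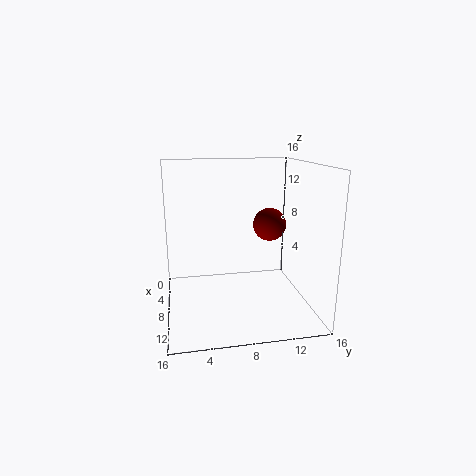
cx = 5
cy = 12.5
cz = 8.5
color = 'maroon'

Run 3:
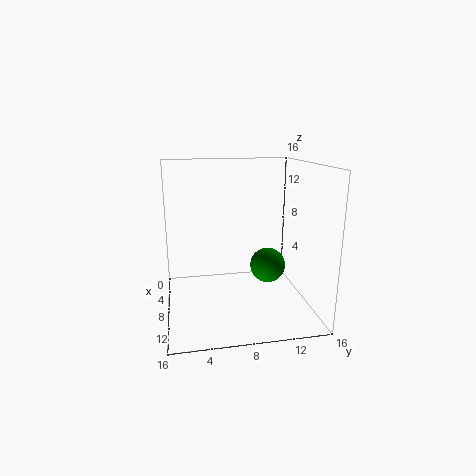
cx = 8
cy = 11.5
cz = 4.5
color = 'green'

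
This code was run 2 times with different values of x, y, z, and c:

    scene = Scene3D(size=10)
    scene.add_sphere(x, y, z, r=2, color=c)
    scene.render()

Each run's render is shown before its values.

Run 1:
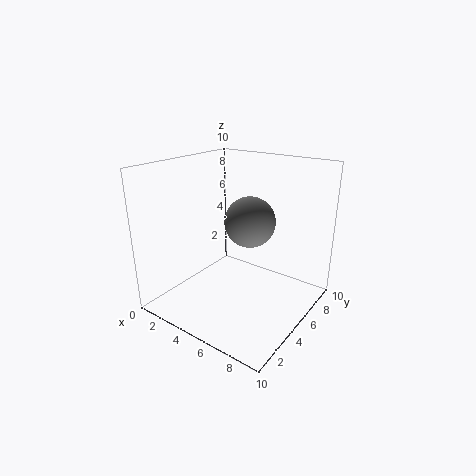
x = 4
y = 8
z = 5
c = 'gray'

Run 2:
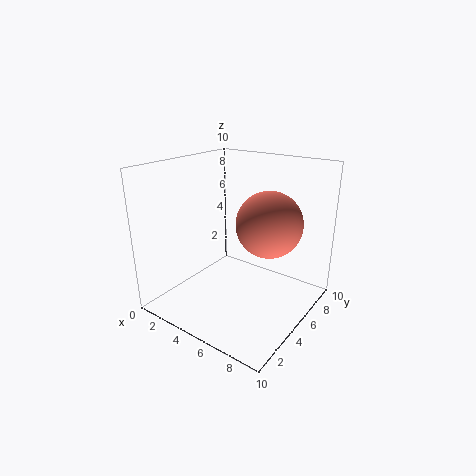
x = 8
y = 4
z = 7
c = 'salmon'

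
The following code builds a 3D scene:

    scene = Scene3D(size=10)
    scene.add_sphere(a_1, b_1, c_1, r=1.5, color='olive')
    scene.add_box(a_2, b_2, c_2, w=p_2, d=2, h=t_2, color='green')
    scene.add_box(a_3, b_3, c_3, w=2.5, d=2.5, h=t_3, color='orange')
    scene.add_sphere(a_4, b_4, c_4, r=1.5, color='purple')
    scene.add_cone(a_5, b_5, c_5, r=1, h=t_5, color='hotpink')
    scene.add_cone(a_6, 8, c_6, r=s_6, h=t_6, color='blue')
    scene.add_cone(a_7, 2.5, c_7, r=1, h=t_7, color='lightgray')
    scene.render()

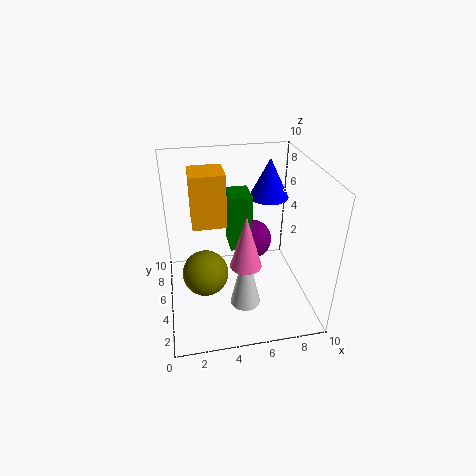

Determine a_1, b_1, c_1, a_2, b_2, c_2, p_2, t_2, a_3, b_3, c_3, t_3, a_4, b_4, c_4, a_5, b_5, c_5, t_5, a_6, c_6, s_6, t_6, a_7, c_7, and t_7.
a_1 = 2.5
b_1 = 3.5
c_1 = 3.5
a_2 = 4.5
b_2 = 5
c_2 = 4
p_2 = 1.5
t_2 = 4
a_3 = 2
b_3 = 6.5
c_3 = 5
t_3 = 4
a_4 = 6.5
b_4 = 7
c_4 = 3.5
a_5 = 5
b_5 = 2.5
c_5 = 4.5
t_5 = 3.5
a_6 = 8
c_6 = 6.5
s_6 = 1.5
t_6 = 3
a_7 = 5
c_7 = 1.5
t_7 = 4.5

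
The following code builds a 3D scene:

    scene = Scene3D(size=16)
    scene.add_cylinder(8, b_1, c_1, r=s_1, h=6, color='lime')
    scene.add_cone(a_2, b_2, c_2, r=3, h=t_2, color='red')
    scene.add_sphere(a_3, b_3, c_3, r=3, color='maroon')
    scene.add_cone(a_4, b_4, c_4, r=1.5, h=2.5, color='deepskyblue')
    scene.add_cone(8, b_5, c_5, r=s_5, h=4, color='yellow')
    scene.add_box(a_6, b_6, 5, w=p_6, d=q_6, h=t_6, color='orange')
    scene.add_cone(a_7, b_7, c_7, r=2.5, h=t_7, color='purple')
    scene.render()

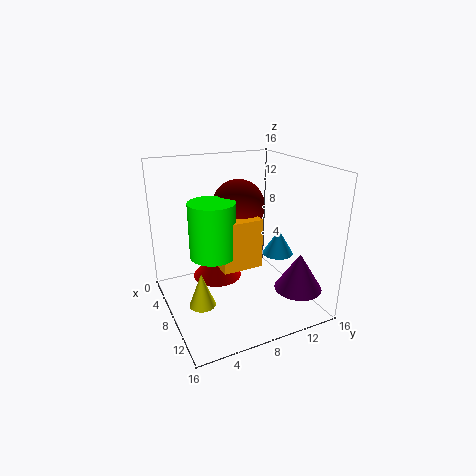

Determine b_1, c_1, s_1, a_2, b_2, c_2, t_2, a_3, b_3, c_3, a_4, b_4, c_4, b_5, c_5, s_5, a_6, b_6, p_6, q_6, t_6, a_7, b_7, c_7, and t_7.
b_1 = 5, c_1 = 6.5, s_1 = 2.5, a_2 = 4, b_2 = 7, c_2 = 1.5, t_2 = 3.5, a_3 = 6, b_3 = 9, c_3 = 11, a_4 = 13, b_4 = 10, c_4 = 8, b_5 = 3.5, c_5 = 0.5, s_5 = 1.5, a_6 = 8, b_6 = 5.5, p_6 = 2, q_6 = 4.5, t_6 = 5.5, a_7 = 13.5, b_7 = 12.5, c_7 = 3.5, t_7 = 4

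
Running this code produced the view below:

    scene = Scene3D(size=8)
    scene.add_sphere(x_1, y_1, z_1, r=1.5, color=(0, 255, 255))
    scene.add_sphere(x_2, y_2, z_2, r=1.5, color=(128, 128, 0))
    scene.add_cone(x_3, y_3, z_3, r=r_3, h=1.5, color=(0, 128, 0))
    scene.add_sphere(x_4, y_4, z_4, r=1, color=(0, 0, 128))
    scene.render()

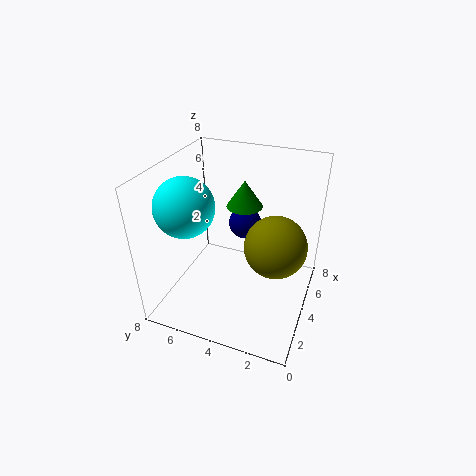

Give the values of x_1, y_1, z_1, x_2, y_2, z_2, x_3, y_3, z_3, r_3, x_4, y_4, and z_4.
x_1 = 2, y_1 = 6, z_1 = 6.5, x_2 = 2.5, y_2 = 1.5, z_2 = 5, x_3 = 5, y_3 = 4, z_3 = 5.5, r_3 = 1, x_4 = 6.5, y_4 = 4.5, z_4 = 3.5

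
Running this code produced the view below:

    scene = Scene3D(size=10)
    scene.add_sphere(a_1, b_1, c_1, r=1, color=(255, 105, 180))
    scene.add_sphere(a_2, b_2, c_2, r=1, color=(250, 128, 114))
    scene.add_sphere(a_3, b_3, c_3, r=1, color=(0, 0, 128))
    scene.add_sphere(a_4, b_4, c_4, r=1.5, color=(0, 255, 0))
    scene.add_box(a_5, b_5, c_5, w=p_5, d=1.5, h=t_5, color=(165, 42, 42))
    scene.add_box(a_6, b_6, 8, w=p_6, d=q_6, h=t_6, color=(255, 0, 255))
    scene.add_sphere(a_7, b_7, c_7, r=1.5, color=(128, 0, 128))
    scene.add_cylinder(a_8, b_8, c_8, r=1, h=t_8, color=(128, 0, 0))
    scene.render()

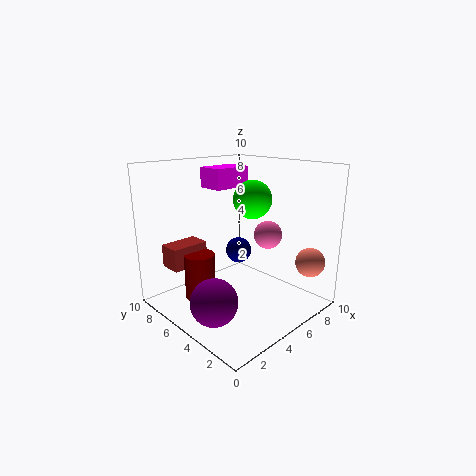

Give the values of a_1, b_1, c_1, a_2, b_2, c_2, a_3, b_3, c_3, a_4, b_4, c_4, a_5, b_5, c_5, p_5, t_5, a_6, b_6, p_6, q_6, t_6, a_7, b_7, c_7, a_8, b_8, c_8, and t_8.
a_1 = 7; b_1 = 4; c_1 = 5; a_2 = 8; b_2 = 1; c_2 = 3.5; a_3 = 7; b_3 = 7; c_3 = 3; a_4 = 8; b_4 = 6.5; c_4 = 7; a_5 = 0.5; b_5 = 6; c_5 = 3.5; p_5 = 2.5; t_5 = 1.5; a_6 = 5; b_6 = 7; p_6 = 3; q_6 = 2; t_6 = 1.5; a_7 = 1.5; b_7 = 3.5; c_7 = 2; a_8 = 2; b_8 = 5.5; c_8 = 1.5; t_8 = 3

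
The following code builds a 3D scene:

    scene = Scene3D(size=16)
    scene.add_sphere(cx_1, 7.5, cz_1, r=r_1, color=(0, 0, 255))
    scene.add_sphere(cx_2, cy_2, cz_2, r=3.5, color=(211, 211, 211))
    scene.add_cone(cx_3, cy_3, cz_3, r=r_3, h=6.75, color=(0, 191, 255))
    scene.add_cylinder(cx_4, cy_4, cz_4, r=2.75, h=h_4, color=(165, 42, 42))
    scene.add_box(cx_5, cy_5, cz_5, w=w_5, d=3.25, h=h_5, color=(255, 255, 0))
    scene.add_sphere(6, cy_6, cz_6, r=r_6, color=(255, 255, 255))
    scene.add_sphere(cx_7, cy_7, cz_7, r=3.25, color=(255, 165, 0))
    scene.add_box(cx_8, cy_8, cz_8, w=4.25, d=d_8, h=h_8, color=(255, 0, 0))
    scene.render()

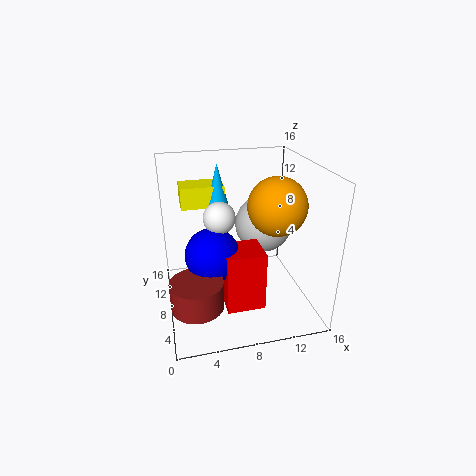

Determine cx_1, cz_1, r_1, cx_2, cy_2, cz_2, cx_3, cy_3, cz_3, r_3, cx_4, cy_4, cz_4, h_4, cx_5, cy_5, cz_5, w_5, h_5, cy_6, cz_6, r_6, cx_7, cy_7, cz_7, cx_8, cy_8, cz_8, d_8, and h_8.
cx_1 = 5; cz_1 = 6.5; r_1 = 3; cx_2 = 12.25; cy_2 = 12; cz_2 = 7.5; cx_3 = 6.5; cy_3 = 11.75; cz_3 = 8.75; r_3 = 1.75; cx_4 = 2.75; cy_4 = 4.25; cz_4 = 2.5; h_4 = 3; cx_5 = 2.25; cy_5 = 11.25; cz_5 = 10.5; w_5 = 5; h_5 = 2.5; cy_6 = 8.25; cz_6 = 10.5; r_6 = 1.75; cx_7 = 12.25; cy_7 = 7.5; cz_7 = 11.5; cx_8 = 6; cy_8 = 4.25; cz_8 = 0.75; d_8 = 4; h_8 = 6.75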